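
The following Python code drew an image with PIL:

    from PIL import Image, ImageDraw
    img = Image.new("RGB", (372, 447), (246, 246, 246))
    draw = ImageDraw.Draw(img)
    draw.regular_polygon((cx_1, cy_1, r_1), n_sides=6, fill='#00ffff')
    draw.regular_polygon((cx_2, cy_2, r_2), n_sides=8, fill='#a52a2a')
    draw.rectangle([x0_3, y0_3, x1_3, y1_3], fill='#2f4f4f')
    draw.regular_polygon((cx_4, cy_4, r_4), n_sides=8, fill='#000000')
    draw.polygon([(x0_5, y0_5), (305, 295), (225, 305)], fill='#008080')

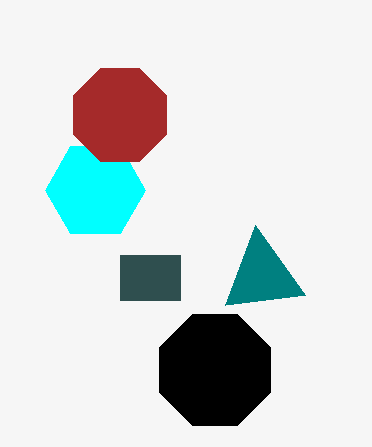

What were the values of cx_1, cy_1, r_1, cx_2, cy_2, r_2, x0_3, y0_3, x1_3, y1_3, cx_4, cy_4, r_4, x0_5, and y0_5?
cx_1 = 95
cy_1 = 190
r_1 = 50
cx_2 = 120
cy_2 = 115
r_2 = 50
x0_3 = 120
y0_3 = 255
x1_3 = 180
y1_3 = 300
cx_4 = 215
cy_4 = 370
r_4 = 60
x0_5 = 255
y0_5 = 225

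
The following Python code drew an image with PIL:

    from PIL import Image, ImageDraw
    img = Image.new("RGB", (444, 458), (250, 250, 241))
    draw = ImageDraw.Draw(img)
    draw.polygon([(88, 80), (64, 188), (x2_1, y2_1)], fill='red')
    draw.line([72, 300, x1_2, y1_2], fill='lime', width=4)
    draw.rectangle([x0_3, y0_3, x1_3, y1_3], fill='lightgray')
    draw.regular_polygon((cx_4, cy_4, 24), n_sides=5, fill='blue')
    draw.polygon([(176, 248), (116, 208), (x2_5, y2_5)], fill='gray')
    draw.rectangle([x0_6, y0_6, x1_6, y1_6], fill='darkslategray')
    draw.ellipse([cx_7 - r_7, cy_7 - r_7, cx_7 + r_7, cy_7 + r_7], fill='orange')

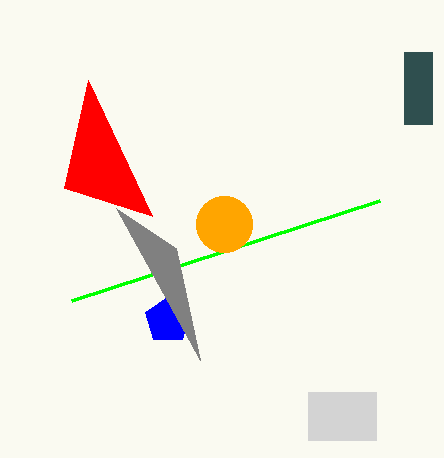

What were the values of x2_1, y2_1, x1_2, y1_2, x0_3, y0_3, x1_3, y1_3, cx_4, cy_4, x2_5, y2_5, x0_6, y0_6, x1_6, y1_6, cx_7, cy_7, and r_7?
x2_1 = 152; y2_1 = 216; x1_2 = 380; y1_2 = 200; x0_3 = 308; y0_3 = 392; x1_3 = 376; y1_3 = 440; cx_4 = 168; cy_4 = 320; x2_5 = 200; y2_5 = 360; x0_6 = 404; y0_6 = 52; x1_6 = 432; y1_6 = 124; cx_7 = 224; cy_7 = 224; r_7 = 28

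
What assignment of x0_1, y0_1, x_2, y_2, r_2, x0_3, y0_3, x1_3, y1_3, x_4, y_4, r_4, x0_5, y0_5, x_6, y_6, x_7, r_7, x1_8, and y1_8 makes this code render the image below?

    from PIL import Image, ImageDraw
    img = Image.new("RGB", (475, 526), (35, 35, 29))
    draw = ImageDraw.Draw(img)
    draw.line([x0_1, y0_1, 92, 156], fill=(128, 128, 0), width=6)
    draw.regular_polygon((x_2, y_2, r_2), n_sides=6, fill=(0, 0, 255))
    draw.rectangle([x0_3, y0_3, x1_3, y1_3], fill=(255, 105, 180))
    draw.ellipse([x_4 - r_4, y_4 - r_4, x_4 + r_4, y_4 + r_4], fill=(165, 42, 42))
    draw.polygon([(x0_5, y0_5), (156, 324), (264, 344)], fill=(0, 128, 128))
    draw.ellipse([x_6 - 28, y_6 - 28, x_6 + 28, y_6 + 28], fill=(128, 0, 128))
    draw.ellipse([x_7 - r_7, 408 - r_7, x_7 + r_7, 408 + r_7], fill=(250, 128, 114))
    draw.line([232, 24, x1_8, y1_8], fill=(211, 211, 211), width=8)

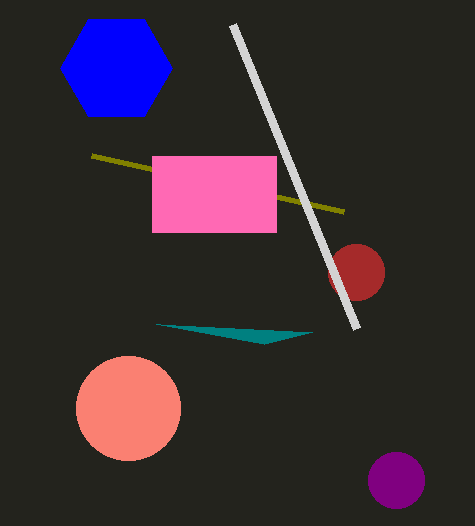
x0_1 = 344; y0_1 = 212; x_2 = 116; y_2 = 68; r_2 = 56; x0_3 = 152; y0_3 = 156; x1_3 = 276; y1_3 = 232; x_4 = 356; y_4 = 272; r_4 = 28; x0_5 = 312; y0_5 = 332; x_6 = 396; y_6 = 480; x_7 = 128; r_7 = 52; x1_8 = 356; y1_8 = 328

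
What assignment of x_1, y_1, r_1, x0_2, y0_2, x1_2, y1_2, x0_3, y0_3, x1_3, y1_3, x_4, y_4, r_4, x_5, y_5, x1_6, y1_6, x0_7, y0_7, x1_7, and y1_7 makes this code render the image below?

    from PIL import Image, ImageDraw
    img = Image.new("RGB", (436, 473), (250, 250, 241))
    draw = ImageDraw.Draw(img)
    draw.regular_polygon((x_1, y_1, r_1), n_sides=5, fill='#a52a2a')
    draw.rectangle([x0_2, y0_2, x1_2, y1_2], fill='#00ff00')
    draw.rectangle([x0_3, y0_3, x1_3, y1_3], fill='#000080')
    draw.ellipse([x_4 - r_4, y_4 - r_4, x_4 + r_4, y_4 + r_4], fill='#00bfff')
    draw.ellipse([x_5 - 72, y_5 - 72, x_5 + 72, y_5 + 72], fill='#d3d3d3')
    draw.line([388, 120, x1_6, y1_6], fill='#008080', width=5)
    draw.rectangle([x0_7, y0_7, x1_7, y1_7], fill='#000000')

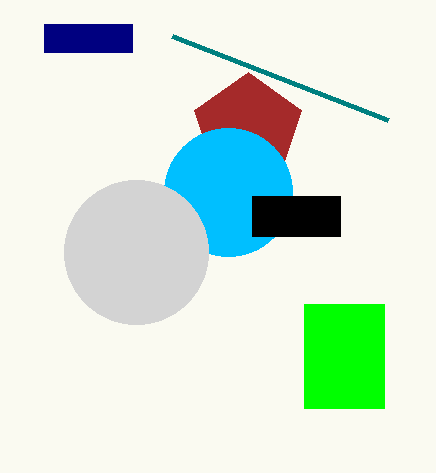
x_1 = 248
y_1 = 128
r_1 = 56
x0_2 = 304
y0_2 = 304
x1_2 = 384
y1_2 = 408
x0_3 = 44
y0_3 = 24
x1_3 = 132
y1_3 = 52
x_4 = 228
y_4 = 192
r_4 = 64
x_5 = 136
y_5 = 252
x1_6 = 172
y1_6 = 36
x0_7 = 252
y0_7 = 196
x1_7 = 340
y1_7 = 236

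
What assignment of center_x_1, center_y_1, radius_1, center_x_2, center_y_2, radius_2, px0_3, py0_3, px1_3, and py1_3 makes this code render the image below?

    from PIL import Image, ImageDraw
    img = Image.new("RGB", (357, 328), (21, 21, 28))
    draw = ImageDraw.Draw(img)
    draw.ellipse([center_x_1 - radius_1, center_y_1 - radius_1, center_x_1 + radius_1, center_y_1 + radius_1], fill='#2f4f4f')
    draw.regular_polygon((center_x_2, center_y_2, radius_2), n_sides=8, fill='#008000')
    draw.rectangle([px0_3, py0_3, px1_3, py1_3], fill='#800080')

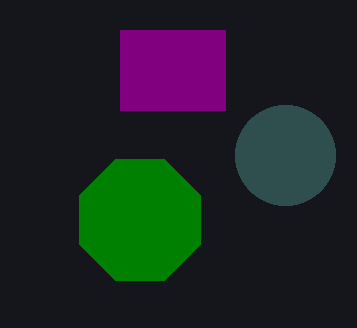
center_x_1 = 285
center_y_1 = 155
radius_1 = 50
center_x_2 = 140
center_y_2 = 220
radius_2 = 65
px0_3 = 120
py0_3 = 30
px1_3 = 225
py1_3 = 110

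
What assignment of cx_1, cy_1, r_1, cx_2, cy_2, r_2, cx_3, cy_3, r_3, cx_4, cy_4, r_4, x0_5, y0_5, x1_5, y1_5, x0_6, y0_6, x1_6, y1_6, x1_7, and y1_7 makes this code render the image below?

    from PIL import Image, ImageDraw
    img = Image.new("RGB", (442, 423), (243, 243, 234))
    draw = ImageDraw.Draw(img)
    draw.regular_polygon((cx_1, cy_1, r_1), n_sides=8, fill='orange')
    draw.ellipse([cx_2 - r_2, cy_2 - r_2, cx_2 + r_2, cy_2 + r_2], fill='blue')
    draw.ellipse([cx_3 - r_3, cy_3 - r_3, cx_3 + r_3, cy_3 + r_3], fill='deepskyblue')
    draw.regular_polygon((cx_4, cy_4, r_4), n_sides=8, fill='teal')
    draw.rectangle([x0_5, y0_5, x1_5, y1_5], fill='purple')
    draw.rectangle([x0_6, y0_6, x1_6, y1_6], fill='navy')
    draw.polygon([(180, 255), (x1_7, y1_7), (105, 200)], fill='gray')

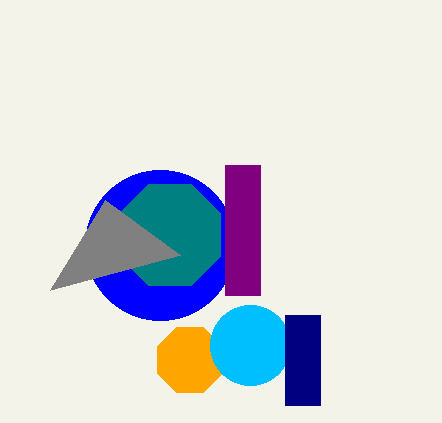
cx_1 = 190
cy_1 = 360
r_1 = 35
cx_2 = 160
cy_2 = 245
r_2 = 75
cx_3 = 250
cy_3 = 345
r_3 = 40
cx_4 = 170
cy_4 = 235
r_4 = 55
x0_5 = 225
y0_5 = 165
x1_5 = 260
y1_5 = 295
x0_6 = 285
y0_6 = 315
x1_6 = 320
y1_6 = 405
x1_7 = 50
y1_7 = 290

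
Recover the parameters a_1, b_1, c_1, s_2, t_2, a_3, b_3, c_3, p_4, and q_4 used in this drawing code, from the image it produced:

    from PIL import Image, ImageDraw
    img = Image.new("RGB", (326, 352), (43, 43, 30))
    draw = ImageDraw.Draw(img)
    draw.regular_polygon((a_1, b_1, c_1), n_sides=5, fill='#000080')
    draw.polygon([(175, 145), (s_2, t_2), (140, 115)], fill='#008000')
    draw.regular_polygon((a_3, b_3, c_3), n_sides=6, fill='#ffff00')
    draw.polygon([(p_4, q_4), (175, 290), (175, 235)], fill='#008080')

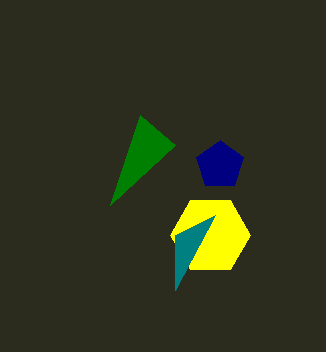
a_1 = 220; b_1 = 165; c_1 = 25; s_2 = 110; t_2 = 205; a_3 = 210; b_3 = 235; c_3 = 40; p_4 = 215; q_4 = 215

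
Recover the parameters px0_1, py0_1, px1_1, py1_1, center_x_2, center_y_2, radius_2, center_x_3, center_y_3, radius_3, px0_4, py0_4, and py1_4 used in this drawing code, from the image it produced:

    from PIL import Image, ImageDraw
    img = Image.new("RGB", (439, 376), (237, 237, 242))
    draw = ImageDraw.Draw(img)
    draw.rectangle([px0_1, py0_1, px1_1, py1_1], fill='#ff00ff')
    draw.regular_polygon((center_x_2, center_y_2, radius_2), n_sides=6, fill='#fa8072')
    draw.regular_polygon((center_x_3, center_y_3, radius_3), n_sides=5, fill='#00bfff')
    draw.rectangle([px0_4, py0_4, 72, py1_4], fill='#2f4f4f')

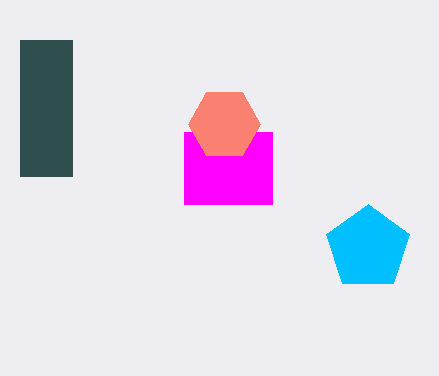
px0_1 = 184, py0_1 = 132, px1_1 = 272, py1_1 = 204, center_x_2 = 224, center_y_2 = 124, radius_2 = 36, center_x_3 = 368, center_y_3 = 248, radius_3 = 44, px0_4 = 20, py0_4 = 40, py1_4 = 176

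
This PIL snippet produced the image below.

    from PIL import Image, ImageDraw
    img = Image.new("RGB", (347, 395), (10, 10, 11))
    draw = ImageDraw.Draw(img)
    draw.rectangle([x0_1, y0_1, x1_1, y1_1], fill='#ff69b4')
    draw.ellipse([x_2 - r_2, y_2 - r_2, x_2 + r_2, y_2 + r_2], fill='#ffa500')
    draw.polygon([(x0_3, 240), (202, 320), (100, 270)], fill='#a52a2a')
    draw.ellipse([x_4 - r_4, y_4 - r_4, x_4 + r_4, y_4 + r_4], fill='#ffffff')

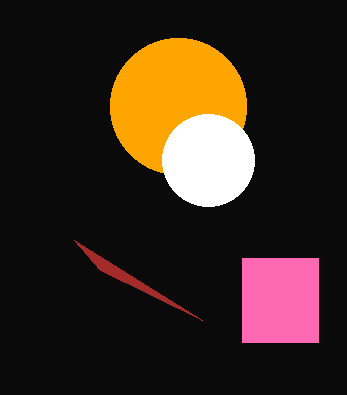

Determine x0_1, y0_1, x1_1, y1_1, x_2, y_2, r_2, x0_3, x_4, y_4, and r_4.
x0_1 = 242; y0_1 = 258; x1_1 = 318; y1_1 = 342; x_2 = 178; y_2 = 106; r_2 = 68; x0_3 = 74; x_4 = 208; y_4 = 160; r_4 = 46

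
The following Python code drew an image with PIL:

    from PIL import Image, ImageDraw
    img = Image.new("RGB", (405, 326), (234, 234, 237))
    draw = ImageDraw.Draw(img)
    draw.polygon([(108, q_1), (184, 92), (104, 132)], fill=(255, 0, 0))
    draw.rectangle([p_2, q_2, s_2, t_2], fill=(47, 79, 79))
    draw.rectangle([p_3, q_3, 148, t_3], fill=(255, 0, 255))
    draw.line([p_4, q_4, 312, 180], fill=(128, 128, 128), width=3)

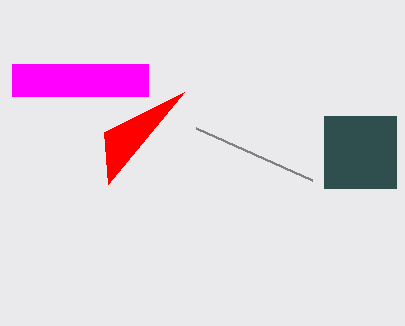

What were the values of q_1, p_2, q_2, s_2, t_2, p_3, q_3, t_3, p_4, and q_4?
q_1 = 184, p_2 = 324, q_2 = 116, s_2 = 396, t_2 = 188, p_3 = 12, q_3 = 64, t_3 = 96, p_4 = 196, q_4 = 128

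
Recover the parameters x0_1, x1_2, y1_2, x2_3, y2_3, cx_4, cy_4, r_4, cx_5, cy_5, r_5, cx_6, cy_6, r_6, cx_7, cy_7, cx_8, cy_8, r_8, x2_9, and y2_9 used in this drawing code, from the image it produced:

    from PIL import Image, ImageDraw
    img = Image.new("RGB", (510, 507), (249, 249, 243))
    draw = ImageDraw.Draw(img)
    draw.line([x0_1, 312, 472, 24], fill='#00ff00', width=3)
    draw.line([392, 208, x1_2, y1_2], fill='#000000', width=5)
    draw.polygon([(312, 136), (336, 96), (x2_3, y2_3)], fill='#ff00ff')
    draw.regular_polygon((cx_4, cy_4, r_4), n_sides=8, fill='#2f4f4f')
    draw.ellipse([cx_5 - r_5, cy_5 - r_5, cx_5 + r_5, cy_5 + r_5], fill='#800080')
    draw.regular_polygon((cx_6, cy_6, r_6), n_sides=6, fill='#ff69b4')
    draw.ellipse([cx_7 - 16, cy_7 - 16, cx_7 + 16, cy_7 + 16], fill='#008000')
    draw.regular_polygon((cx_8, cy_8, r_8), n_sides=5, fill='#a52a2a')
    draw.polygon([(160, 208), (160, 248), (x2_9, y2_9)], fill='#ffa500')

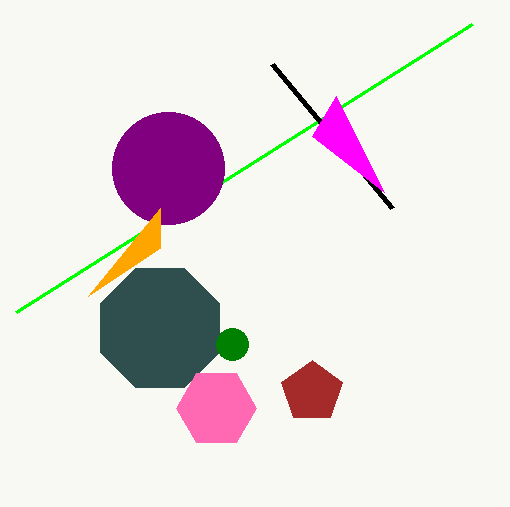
x0_1 = 16; x1_2 = 272; y1_2 = 64; x2_3 = 384; y2_3 = 192; cx_4 = 160; cy_4 = 328; r_4 = 64; cx_5 = 168; cy_5 = 168; r_5 = 56; cx_6 = 216; cy_6 = 408; r_6 = 40; cx_7 = 232; cy_7 = 344; cx_8 = 312; cy_8 = 392; r_8 = 32; x2_9 = 88; y2_9 = 296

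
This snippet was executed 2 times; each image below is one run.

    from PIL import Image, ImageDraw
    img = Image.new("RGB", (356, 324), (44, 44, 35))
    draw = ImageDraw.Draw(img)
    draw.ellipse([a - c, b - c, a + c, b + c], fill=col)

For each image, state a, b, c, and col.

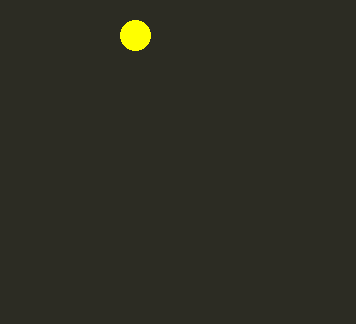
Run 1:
a = 135, b = 35, c = 15, col = 'yellow'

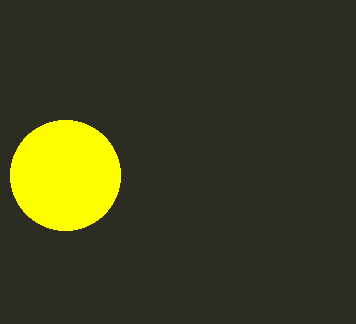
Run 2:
a = 65, b = 175, c = 55, col = 'yellow'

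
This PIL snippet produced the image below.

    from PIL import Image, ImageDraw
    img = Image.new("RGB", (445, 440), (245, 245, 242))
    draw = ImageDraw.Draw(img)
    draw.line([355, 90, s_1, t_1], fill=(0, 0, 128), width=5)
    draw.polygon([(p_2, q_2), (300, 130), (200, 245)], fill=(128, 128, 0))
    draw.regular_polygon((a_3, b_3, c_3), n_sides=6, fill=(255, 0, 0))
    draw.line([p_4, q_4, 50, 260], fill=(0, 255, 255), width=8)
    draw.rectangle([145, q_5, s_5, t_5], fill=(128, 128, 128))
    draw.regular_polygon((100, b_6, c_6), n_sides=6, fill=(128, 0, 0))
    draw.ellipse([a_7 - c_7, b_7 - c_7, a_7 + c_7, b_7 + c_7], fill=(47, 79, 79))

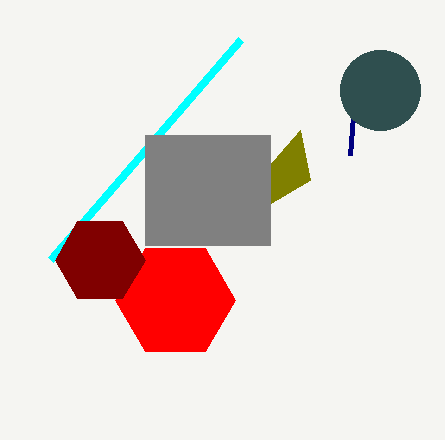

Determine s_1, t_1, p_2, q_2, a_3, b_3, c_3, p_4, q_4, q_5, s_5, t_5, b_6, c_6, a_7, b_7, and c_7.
s_1 = 350
t_1 = 155
p_2 = 310
q_2 = 180
a_3 = 175
b_3 = 300
c_3 = 60
p_4 = 240
q_4 = 40
q_5 = 135
s_5 = 270
t_5 = 245
b_6 = 260
c_6 = 45
a_7 = 380
b_7 = 90
c_7 = 40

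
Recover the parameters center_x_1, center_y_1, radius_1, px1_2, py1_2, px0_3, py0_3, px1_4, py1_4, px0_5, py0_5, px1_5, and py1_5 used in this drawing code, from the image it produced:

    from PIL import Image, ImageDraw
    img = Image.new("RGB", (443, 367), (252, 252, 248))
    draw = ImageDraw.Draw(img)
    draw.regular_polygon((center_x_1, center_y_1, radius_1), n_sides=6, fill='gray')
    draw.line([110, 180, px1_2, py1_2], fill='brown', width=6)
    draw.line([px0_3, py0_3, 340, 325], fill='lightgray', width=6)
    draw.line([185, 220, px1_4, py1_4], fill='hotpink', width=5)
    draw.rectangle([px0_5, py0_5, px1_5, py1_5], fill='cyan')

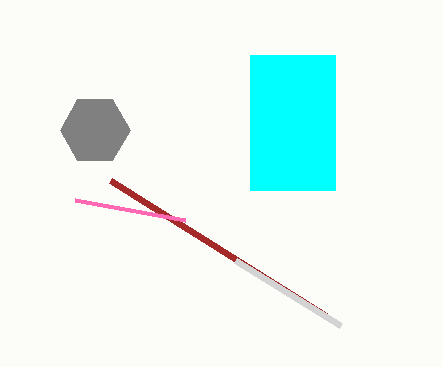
center_x_1 = 95, center_y_1 = 130, radius_1 = 35, px1_2 = 325, py1_2 = 315, px0_3 = 235, py0_3 = 260, px1_4 = 75, py1_4 = 200, px0_5 = 250, py0_5 = 55, px1_5 = 335, py1_5 = 190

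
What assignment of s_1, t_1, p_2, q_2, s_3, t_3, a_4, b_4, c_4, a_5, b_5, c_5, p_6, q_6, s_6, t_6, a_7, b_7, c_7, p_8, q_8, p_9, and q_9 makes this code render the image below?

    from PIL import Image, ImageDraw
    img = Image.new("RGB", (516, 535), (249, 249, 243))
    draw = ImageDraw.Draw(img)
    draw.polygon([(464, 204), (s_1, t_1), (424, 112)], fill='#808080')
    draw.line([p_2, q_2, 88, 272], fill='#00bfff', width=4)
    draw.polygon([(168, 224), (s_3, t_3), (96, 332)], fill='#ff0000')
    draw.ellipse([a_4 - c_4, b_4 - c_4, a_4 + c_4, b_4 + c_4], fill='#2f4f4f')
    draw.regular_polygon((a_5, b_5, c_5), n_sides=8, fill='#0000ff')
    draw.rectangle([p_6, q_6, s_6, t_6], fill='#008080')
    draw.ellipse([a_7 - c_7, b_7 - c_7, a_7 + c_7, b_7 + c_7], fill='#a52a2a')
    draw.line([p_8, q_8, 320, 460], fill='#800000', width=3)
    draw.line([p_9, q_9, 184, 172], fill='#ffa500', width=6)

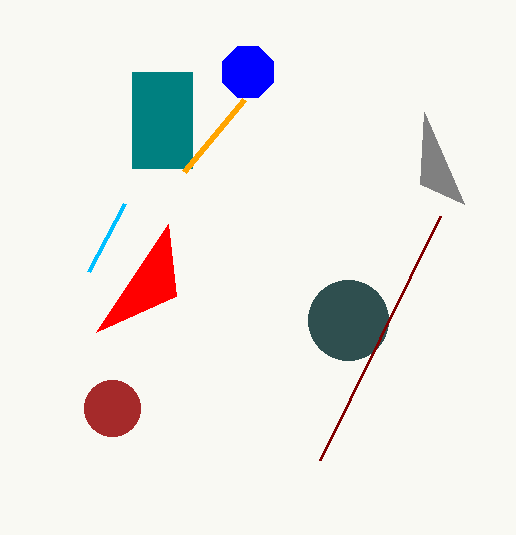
s_1 = 420
t_1 = 184
p_2 = 124
q_2 = 204
s_3 = 176
t_3 = 296
a_4 = 348
b_4 = 320
c_4 = 40
a_5 = 248
b_5 = 72
c_5 = 28
p_6 = 132
q_6 = 72
s_6 = 192
t_6 = 168
a_7 = 112
b_7 = 408
c_7 = 28
p_8 = 440
q_8 = 216
p_9 = 244
q_9 = 100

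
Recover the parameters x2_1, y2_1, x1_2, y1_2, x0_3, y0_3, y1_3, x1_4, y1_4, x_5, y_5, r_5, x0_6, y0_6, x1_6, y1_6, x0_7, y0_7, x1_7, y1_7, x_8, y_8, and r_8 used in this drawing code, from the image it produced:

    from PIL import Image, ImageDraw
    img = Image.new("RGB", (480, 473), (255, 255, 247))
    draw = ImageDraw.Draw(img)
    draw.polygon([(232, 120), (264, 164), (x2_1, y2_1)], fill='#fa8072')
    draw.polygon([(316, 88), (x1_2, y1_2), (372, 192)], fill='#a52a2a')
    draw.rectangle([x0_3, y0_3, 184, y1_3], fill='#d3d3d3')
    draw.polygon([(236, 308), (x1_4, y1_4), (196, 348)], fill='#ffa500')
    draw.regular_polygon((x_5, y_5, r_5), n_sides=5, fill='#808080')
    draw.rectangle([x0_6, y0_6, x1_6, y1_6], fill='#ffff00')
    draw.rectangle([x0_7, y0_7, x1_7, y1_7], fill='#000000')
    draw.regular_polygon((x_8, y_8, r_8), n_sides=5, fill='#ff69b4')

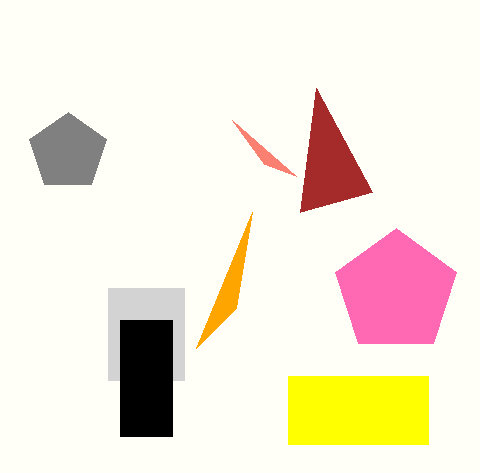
x2_1 = 296, y2_1 = 176, x1_2 = 300, y1_2 = 212, x0_3 = 108, y0_3 = 288, y1_3 = 380, x1_4 = 252, y1_4 = 212, x_5 = 68, y_5 = 152, r_5 = 40, x0_6 = 288, y0_6 = 376, x1_6 = 428, y1_6 = 444, x0_7 = 120, y0_7 = 320, x1_7 = 172, y1_7 = 436, x_8 = 396, y_8 = 292, r_8 = 64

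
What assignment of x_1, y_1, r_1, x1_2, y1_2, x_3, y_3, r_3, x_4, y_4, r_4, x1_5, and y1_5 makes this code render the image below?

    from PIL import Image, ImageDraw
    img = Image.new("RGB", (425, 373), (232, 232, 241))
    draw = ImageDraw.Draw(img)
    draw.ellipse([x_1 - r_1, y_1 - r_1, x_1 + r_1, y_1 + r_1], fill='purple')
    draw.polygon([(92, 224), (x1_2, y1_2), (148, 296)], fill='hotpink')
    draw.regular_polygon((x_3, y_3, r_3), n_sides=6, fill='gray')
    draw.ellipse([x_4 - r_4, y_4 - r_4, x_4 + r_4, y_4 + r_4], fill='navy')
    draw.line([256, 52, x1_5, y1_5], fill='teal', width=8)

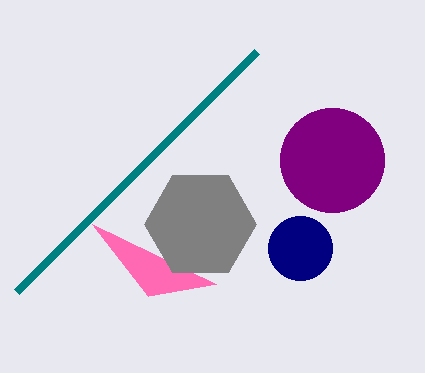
x_1 = 332; y_1 = 160; r_1 = 52; x1_2 = 216; y1_2 = 284; x_3 = 200; y_3 = 224; r_3 = 56; x_4 = 300; y_4 = 248; r_4 = 32; x1_5 = 16; y1_5 = 292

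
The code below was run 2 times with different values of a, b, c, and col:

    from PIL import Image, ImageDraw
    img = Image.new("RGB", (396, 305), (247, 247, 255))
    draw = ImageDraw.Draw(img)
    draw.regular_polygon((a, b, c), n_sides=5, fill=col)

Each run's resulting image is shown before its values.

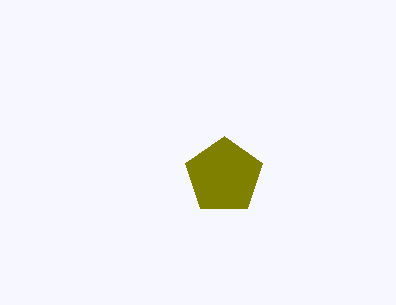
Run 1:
a = 224
b = 176
c = 40
col = 'olive'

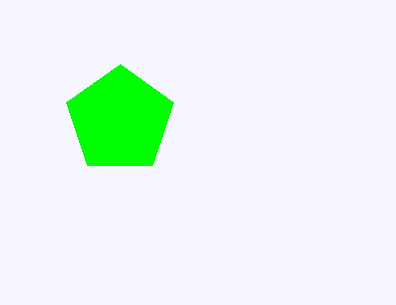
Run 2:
a = 120
b = 120
c = 56
col = 'lime'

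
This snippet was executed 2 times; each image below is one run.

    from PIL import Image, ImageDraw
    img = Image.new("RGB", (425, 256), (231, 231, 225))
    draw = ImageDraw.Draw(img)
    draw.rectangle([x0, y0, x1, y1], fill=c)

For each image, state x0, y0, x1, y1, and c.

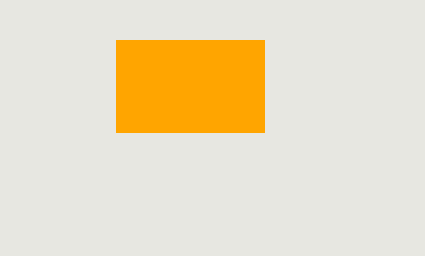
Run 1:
x0 = 116; y0 = 40; x1 = 264; y1 = 132; c = 'orange'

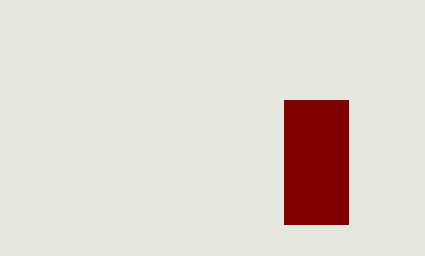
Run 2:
x0 = 284
y0 = 100
x1 = 348
y1 = 224
c = 'maroon'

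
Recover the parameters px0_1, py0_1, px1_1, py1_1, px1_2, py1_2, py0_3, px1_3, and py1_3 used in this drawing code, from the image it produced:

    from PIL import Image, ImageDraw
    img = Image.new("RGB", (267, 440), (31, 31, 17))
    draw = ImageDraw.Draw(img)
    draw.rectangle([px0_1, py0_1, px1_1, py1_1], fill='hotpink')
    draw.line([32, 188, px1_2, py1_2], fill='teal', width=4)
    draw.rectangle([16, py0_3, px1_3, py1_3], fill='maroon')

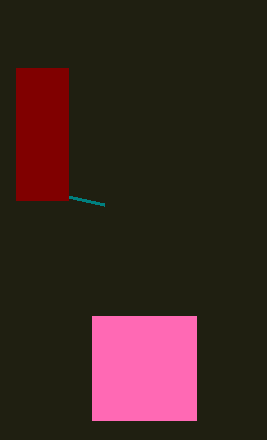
px0_1 = 92, py0_1 = 316, px1_1 = 196, py1_1 = 420, px1_2 = 104, py1_2 = 204, py0_3 = 68, px1_3 = 68, py1_3 = 200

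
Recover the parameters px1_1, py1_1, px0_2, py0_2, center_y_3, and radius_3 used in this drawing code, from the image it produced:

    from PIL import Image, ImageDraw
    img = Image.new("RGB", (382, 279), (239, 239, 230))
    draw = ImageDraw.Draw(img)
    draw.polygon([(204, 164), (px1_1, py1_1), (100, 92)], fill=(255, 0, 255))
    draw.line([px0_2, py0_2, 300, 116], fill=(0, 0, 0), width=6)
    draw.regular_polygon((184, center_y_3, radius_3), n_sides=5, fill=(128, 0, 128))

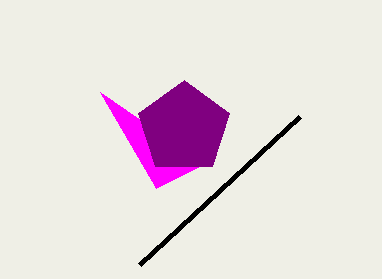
px1_1 = 156
py1_1 = 188
px0_2 = 140
py0_2 = 264
center_y_3 = 128
radius_3 = 48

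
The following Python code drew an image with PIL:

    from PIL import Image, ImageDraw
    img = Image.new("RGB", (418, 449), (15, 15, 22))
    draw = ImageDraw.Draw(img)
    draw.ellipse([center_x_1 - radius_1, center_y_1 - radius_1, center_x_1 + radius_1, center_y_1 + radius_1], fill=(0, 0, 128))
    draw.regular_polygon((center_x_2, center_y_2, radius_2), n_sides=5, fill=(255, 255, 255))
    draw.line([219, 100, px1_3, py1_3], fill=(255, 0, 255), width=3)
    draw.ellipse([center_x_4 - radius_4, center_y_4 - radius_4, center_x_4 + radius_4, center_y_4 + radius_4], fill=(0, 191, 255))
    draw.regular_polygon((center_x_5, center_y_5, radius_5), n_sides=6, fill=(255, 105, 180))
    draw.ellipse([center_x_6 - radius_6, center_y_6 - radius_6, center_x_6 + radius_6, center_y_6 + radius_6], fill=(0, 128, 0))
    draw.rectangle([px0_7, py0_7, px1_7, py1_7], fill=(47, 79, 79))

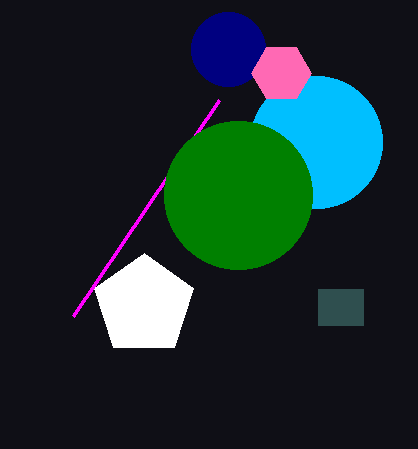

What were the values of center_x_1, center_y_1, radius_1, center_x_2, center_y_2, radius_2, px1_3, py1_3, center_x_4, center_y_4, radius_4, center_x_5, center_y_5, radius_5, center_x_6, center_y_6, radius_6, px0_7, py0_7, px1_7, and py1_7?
center_x_1 = 228; center_y_1 = 49; radius_1 = 37; center_x_2 = 144; center_y_2 = 305; radius_2 = 52; px1_3 = 73; py1_3 = 316; center_x_4 = 316; center_y_4 = 142; radius_4 = 66; center_x_5 = 281; center_y_5 = 73; radius_5 = 30; center_x_6 = 238; center_y_6 = 195; radius_6 = 74; px0_7 = 318; py0_7 = 289; px1_7 = 363; py1_7 = 325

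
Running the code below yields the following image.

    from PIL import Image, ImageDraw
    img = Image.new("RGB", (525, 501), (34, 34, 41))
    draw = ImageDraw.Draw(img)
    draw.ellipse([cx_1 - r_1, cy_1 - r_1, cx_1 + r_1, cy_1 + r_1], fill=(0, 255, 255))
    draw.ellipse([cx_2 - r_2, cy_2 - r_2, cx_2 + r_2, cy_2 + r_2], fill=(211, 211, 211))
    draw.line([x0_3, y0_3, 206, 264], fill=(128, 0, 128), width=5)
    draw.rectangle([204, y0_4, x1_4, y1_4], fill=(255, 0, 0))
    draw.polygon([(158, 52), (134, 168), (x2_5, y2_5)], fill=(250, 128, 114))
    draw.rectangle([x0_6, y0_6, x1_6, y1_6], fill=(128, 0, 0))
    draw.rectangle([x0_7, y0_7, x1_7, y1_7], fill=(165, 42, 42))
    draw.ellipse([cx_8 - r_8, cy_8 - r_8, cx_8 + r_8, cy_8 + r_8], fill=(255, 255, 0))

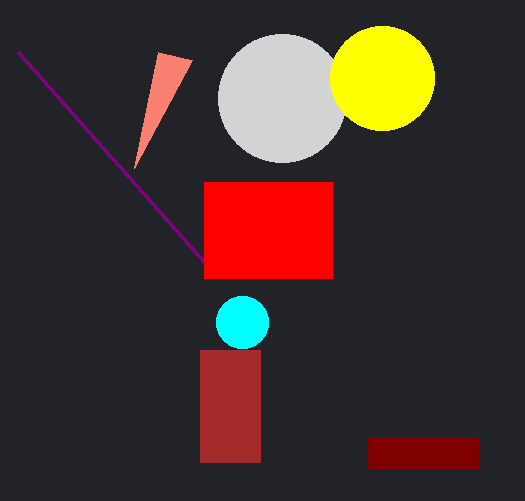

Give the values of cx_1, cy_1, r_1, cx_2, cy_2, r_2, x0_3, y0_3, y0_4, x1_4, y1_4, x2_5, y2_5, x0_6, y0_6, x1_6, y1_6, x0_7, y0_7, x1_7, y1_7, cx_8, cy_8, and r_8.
cx_1 = 242
cy_1 = 322
r_1 = 26
cx_2 = 282
cy_2 = 98
r_2 = 64
x0_3 = 18
y0_3 = 52
y0_4 = 182
x1_4 = 332
y1_4 = 278
x2_5 = 192
y2_5 = 60
x0_6 = 368
y0_6 = 438
x1_6 = 478
y1_6 = 468
x0_7 = 200
y0_7 = 350
x1_7 = 260
y1_7 = 462
cx_8 = 382
cy_8 = 78
r_8 = 52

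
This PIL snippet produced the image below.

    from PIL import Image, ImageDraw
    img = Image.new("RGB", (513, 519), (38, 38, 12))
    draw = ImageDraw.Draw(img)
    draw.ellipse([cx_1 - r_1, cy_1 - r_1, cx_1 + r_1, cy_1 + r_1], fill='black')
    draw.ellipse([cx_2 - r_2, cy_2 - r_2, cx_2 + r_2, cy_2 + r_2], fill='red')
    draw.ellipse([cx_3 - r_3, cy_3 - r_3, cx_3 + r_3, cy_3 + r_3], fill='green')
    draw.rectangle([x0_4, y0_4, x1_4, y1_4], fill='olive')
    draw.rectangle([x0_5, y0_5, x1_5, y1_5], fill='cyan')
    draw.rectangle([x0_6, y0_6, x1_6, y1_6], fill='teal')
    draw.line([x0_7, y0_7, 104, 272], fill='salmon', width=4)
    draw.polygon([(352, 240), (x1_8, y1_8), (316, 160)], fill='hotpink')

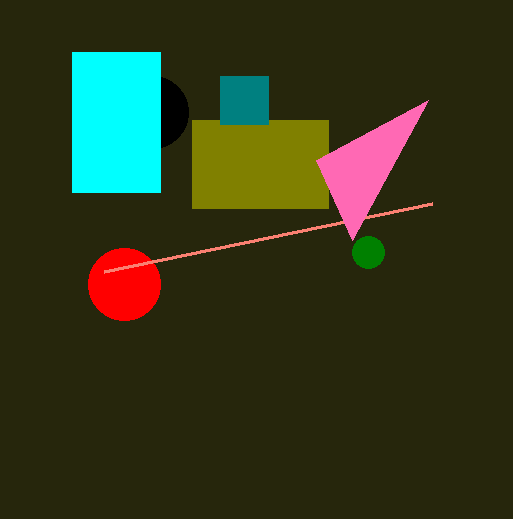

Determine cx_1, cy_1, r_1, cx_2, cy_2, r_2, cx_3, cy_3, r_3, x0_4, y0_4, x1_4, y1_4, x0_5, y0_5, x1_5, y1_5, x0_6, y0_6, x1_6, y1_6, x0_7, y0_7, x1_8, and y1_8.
cx_1 = 152
cy_1 = 112
r_1 = 36
cx_2 = 124
cy_2 = 284
r_2 = 36
cx_3 = 368
cy_3 = 252
r_3 = 16
x0_4 = 192
y0_4 = 120
x1_4 = 328
y1_4 = 208
x0_5 = 72
y0_5 = 52
x1_5 = 160
y1_5 = 192
x0_6 = 220
y0_6 = 76
x1_6 = 268
y1_6 = 124
x0_7 = 432
y0_7 = 204
x1_8 = 428
y1_8 = 100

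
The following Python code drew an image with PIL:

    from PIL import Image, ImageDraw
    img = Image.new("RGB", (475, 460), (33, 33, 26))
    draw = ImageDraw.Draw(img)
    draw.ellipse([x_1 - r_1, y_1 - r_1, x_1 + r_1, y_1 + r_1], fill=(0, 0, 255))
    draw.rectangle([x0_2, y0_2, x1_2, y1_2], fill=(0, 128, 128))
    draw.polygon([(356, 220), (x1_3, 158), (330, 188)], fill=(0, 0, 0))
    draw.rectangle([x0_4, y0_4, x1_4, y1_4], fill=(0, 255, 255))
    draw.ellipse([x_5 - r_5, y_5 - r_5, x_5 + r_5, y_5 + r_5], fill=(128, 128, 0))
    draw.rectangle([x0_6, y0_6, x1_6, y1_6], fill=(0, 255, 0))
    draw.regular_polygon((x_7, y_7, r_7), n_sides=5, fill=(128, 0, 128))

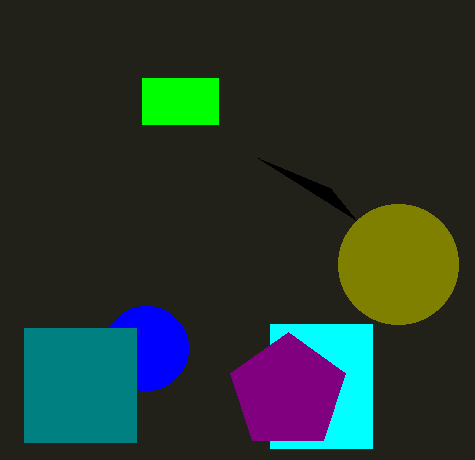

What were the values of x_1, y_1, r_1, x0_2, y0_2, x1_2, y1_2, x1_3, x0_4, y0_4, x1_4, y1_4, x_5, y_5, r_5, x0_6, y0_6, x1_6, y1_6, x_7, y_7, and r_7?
x_1 = 146
y_1 = 348
r_1 = 42
x0_2 = 24
y0_2 = 328
x1_2 = 136
y1_2 = 442
x1_3 = 258
x0_4 = 270
y0_4 = 324
x1_4 = 372
y1_4 = 448
x_5 = 398
y_5 = 264
r_5 = 60
x0_6 = 142
y0_6 = 78
x1_6 = 218
y1_6 = 124
x_7 = 288
y_7 = 392
r_7 = 60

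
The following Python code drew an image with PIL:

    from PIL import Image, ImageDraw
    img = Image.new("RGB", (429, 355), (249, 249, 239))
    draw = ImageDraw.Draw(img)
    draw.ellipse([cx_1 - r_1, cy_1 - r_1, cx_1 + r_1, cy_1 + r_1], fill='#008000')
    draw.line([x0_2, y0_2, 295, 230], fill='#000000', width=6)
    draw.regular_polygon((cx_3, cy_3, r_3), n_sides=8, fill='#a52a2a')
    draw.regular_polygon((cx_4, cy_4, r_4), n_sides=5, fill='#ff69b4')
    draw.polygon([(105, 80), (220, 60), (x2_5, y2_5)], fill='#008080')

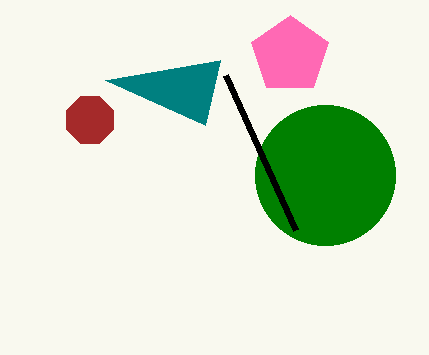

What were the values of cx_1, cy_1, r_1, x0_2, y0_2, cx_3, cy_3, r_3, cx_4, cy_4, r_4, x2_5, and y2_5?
cx_1 = 325
cy_1 = 175
r_1 = 70
x0_2 = 225
y0_2 = 75
cx_3 = 90
cy_3 = 120
r_3 = 25
cx_4 = 290
cy_4 = 55
r_4 = 40
x2_5 = 205
y2_5 = 125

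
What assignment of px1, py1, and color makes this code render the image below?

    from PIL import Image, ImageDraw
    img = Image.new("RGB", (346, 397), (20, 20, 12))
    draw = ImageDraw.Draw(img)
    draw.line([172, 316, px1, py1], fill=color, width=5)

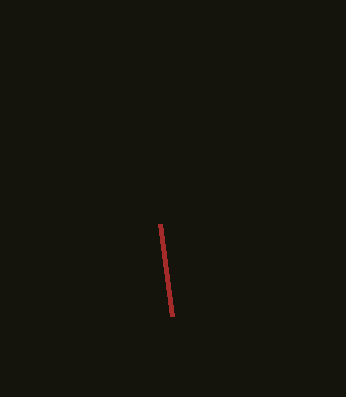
px1 = 160
py1 = 224
color = 'brown'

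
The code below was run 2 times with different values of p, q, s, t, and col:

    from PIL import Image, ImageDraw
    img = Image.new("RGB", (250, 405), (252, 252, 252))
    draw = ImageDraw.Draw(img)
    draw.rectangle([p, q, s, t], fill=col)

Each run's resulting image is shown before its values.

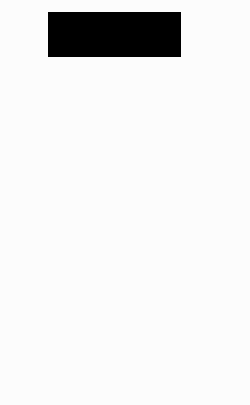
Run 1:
p = 48; q = 12; s = 180; t = 56; col = 'black'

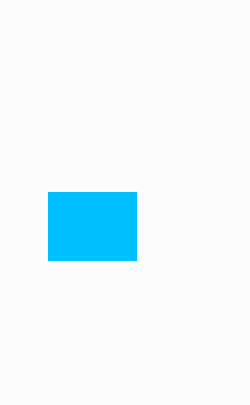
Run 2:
p = 48
q = 192
s = 136
t = 260
col = 'deepskyblue'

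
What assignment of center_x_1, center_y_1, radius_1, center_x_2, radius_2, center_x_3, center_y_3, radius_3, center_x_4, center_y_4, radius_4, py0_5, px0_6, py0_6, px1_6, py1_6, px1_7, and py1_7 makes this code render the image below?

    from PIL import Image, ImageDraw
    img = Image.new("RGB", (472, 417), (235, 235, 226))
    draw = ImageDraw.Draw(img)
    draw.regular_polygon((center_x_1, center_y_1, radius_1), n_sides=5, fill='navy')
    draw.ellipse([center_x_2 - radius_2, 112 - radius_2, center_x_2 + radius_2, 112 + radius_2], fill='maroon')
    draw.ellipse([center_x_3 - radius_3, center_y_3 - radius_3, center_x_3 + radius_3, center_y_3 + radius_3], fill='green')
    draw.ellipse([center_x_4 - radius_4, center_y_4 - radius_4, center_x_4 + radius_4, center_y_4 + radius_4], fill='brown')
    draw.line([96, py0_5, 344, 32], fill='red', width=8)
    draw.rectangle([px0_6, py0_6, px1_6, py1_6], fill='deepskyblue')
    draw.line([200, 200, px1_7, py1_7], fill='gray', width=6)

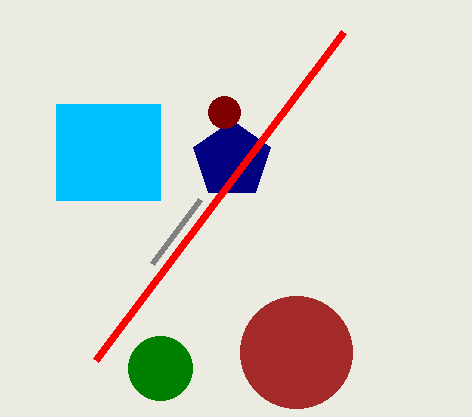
center_x_1 = 232, center_y_1 = 160, radius_1 = 40, center_x_2 = 224, radius_2 = 16, center_x_3 = 160, center_y_3 = 368, radius_3 = 32, center_x_4 = 296, center_y_4 = 352, radius_4 = 56, py0_5 = 360, px0_6 = 56, py0_6 = 104, px1_6 = 160, py1_6 = 200, px1_7 = 152, py1_7 = 264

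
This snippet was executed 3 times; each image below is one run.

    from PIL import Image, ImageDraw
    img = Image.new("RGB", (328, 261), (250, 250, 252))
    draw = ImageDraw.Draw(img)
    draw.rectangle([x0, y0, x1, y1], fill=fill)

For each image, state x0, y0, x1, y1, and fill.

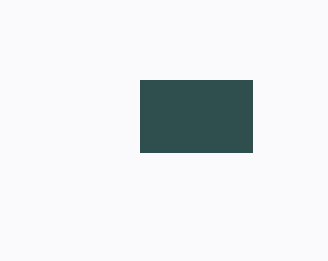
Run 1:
x0 = 140; y0 = 80; x1 = 252; y1 = 152; fill = 'darkslategray'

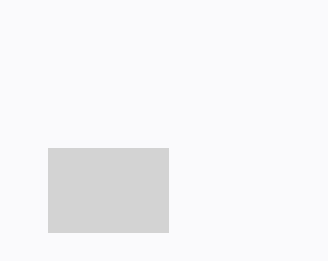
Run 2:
x0 = 48
y0 = 148
x1 = 168
y1 = 232
fill = 'lightgray'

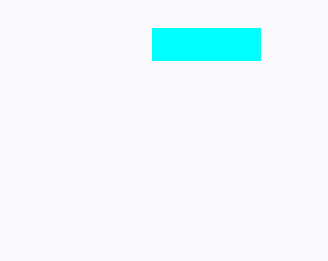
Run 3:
x0 = 152
y0 = 28
x1 = 260
y1 = 60
fill = 'cyan'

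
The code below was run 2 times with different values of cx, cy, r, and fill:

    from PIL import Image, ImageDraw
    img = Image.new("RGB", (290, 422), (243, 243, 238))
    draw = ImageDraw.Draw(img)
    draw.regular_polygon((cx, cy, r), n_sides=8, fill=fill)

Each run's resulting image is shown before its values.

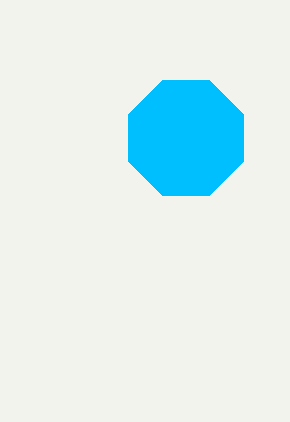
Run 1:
cx = 186; cy = 138; r = 62; fill = 'deepskyblue'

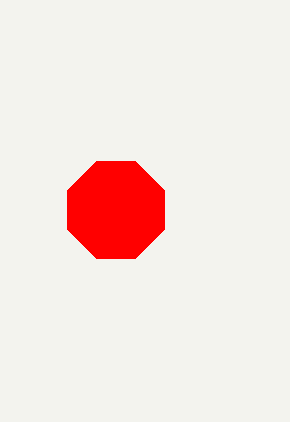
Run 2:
cx = 116; cy = 210; r = 52; fill = 'red'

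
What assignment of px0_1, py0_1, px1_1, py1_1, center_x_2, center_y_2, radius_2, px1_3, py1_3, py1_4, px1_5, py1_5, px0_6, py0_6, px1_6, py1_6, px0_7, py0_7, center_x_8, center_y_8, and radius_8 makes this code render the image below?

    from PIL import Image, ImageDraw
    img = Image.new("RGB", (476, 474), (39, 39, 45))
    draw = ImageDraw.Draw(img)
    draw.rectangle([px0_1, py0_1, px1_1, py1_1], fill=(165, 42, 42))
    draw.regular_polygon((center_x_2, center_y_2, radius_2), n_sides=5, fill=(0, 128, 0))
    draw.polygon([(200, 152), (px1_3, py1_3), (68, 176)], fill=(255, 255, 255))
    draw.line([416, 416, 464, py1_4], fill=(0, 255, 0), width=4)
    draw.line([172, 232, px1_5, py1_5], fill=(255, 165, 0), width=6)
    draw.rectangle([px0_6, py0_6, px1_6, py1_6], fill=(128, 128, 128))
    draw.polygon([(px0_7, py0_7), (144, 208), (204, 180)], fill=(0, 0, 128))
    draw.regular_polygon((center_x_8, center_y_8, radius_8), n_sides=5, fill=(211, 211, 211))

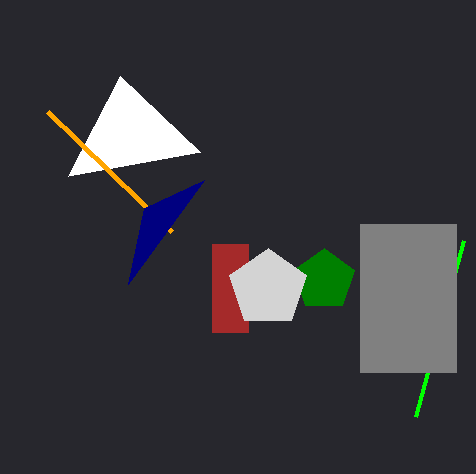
px0_1 = 212
py0_1 = 244
px1_1 = 248
py1_1 = 332
center_x_2 = 324
center_y_2 = 280
radius_2 = 32
px1_3 = 120
py1_3 = 76
py1_4 = 240
px1_5 = 48
py1_5 = 112
px0_6 = 360
py0_6 = 224
px1_6 = 456
py1_6 = 372
px0_7 = 128
py0_7 = 284
center_x_8 = 268
center_y_8 = 288
radius_8 = 40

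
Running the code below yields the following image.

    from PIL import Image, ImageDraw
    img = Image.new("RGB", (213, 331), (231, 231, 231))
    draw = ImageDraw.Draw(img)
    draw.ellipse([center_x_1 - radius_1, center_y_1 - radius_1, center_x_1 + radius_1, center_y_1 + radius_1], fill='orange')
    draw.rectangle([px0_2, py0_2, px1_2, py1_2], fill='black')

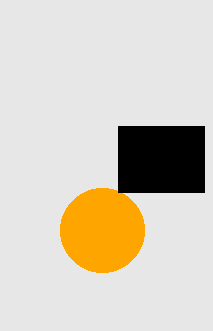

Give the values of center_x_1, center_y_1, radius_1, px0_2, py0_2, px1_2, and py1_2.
center_x_1 = 102; center_y_1 = 230; radius_1 = 42; px0_2 = 118; py0_2 = 126; px1_2 = 204; py1_2 = 192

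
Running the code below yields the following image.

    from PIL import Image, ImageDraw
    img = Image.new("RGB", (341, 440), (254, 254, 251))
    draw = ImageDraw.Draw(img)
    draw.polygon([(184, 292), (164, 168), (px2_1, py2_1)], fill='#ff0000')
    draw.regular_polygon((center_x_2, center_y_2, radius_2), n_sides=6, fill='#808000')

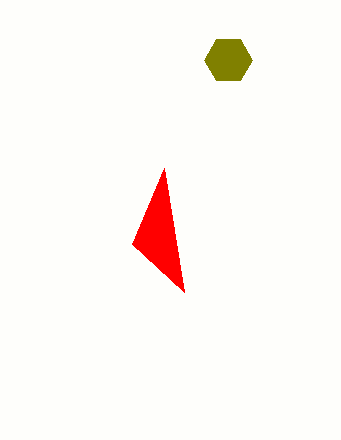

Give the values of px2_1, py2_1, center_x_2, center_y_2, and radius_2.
px2_1 = 132, py2_1 = 244, center_x_2 = 228, center_y_2 = 60, radius_2 = 24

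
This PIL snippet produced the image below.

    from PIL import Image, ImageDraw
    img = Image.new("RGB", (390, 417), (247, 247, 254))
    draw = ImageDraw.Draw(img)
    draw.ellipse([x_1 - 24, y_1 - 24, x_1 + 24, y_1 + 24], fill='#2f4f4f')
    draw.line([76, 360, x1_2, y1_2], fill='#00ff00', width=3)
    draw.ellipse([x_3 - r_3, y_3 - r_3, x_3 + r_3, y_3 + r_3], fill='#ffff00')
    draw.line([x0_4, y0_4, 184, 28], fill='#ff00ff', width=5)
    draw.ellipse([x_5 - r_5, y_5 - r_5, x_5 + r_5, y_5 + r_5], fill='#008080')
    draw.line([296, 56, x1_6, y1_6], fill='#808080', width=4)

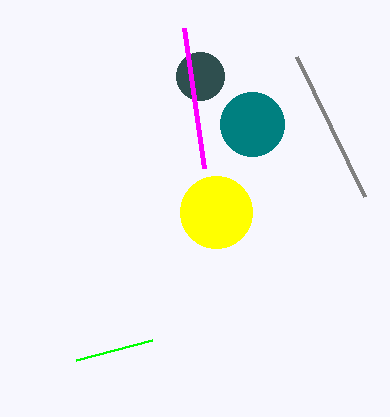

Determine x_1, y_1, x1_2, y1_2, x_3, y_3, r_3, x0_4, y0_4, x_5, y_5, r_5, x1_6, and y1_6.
x_1 = 200, y_1 = 76, x1_2 = 152, y1_2 = 340, x_3 = 216, y_3 = 212, r_3 = 36, x0_4 = 204, y0_4 = 168, x_5 = 252, y_5 = 124, r_5 = 32, x1_6 = 364, y1_6 = 196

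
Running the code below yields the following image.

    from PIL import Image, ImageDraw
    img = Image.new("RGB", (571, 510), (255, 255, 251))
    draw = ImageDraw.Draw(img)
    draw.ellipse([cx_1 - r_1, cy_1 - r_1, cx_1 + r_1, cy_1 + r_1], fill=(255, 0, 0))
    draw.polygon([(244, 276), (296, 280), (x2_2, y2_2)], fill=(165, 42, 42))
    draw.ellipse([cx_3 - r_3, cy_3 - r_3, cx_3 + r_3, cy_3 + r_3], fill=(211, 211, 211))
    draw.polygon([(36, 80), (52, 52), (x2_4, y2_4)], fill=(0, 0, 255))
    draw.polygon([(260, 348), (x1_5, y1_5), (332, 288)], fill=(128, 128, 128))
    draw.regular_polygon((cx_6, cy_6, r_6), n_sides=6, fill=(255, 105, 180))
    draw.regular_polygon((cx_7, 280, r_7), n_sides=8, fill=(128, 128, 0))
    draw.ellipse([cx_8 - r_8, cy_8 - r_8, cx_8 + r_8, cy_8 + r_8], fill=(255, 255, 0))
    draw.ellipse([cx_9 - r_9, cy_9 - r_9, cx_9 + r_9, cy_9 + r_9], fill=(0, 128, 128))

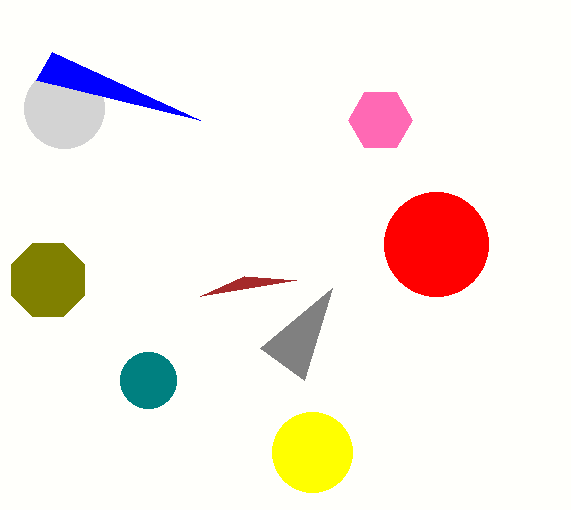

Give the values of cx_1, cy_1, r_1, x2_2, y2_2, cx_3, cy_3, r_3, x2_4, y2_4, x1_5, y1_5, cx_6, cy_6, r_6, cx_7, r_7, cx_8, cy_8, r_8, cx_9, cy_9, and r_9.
cx_1 = 436
cy_1 = 244
r_1 = 52
x2_2 = 200
y2_2 = 296
cx_3 = 64
cy_3 = 108
r_3 = 40
x2_4 = 200
y2_4 = 120
x1_5 = 304
y1_5 = 380
cx_6 = 380
cy_6 = 120
r_6 = 32
cx_7 = 48
r_7 = 40
cx_8 = 312
cy_8 = 452
r_8 = 40
cx_9 = 148
cy_9 = 380
r_9 = 28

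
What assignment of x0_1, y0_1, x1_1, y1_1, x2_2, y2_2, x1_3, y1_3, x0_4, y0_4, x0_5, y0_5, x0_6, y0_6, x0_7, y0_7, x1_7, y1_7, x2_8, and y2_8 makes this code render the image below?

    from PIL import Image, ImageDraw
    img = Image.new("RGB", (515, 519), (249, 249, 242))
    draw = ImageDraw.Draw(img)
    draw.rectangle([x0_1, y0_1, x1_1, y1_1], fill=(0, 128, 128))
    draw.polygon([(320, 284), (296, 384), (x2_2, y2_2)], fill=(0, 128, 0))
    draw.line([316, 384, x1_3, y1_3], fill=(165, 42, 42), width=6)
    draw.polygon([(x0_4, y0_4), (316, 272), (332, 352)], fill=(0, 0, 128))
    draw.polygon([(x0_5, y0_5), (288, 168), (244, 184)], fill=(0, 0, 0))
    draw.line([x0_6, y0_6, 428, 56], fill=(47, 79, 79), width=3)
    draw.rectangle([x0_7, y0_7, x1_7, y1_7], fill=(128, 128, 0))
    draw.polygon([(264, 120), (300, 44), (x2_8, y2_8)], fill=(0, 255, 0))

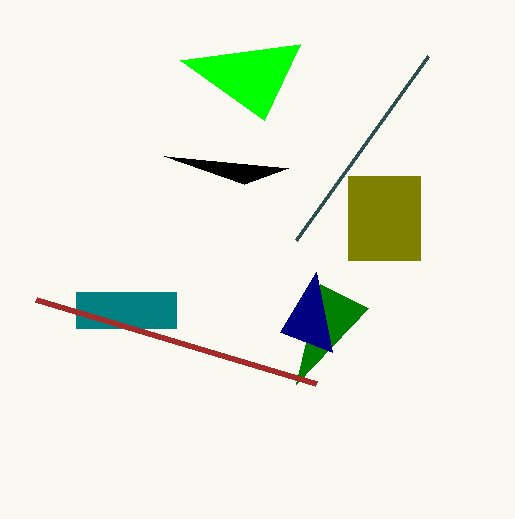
x0_1 = 76
y0_1 = 292
x1_1 = 176
y1_1 = 328
x2_2 = 368
y2_2 = 308
x1_3 = 36
y1_3 = 300
x0_4 = 280
y0_4 = 332
x0_5 = 164
y0_5 = 156
x0_6 = 296
y0_6 = 240
x0_7 = 348
y0_7 = 176
x1_7 = 420
y1_7 = 260
x2_8 = 180
y2_8 = 60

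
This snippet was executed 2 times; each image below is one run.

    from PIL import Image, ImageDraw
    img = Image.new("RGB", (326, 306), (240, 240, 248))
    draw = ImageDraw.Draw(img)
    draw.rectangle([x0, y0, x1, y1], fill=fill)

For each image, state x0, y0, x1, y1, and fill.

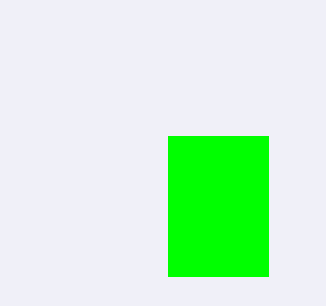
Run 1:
x0 = 168
y0 = 136
x1 = 268
y1 = 276
fill = 'lime'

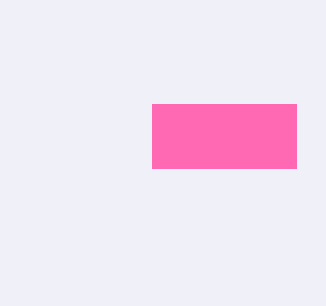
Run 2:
x0 = 152
y0 = 104
x1 = 296
y1 = 168
fill = 'hotpink'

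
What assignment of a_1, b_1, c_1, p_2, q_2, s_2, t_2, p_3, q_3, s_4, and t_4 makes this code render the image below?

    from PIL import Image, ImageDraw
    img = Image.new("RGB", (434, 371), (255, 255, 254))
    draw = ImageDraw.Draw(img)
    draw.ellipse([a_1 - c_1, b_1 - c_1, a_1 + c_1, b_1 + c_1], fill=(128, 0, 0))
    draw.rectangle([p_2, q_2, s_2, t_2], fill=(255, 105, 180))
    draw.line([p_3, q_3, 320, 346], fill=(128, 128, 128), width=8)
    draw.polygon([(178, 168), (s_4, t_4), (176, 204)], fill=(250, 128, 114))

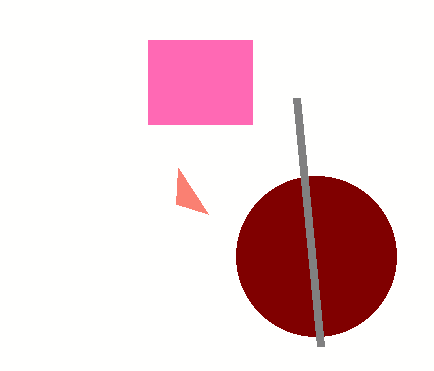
a_1 = 316, b_1 = 256, c_1 = 80, p_2 = 148, q_2 = 40, s_2 = 252, t_2 = 124, p_3 = 296, q_3 = 98, s_4 = 208, t_4 = 214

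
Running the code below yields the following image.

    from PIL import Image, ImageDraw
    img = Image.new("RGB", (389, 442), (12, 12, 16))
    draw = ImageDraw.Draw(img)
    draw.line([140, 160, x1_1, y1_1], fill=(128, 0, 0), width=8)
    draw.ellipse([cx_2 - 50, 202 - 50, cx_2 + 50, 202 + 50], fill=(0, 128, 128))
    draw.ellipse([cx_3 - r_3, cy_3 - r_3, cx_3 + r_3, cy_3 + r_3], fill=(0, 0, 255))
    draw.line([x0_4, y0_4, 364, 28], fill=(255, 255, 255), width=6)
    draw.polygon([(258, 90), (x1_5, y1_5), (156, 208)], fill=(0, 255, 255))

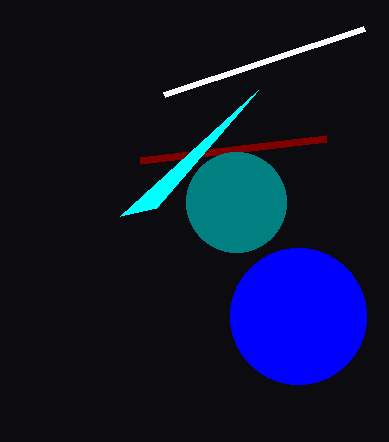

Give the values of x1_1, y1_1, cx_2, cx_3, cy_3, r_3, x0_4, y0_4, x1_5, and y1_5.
x1_1 = 326; y1_1 = 138; cx_2 = 236; cx_3 = 298; cy_3 = 316; r_3 = 68; x0_4 = 164; y0_4 = 94; x1_5 = 120; y1_5 = 216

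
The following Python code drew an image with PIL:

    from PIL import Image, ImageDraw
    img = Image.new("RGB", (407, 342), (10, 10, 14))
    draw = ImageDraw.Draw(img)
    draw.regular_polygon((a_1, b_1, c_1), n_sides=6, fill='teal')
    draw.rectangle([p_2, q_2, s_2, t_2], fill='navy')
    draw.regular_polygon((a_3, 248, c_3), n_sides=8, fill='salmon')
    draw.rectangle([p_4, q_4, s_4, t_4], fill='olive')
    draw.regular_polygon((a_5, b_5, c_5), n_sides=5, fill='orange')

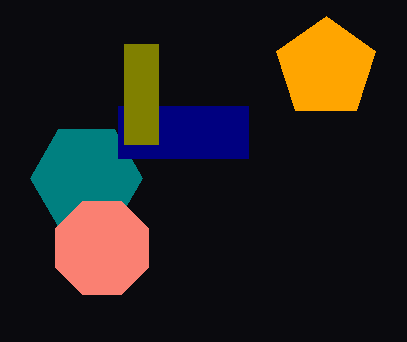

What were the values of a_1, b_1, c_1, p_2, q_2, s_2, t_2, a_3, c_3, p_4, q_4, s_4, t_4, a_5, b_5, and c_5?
a_1 = 86
b_1 = 178
c_1 = 56
p_2 = 118
q_2 = 106
s_2 = 248
t_2 = 158
a_3 = 102
c_3 = 50
p_4 = 124
q_4 = 44
s_4 = 158
t_4 = 144
a_5 = 326
b_5 = 68
c_5 = 52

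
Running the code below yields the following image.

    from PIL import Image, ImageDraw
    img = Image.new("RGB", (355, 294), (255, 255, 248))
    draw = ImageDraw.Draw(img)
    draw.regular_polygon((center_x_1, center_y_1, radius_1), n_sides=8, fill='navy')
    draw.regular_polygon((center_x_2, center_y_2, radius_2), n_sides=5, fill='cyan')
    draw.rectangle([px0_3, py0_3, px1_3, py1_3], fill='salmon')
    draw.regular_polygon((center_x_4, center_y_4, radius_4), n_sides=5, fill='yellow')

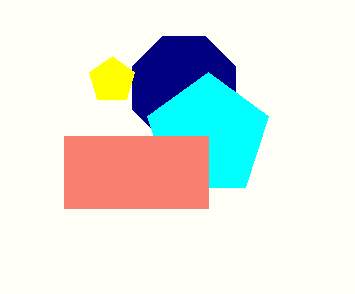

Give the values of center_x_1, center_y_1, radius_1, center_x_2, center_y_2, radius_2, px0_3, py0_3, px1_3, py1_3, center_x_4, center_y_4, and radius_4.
center_x_1 = 184, center_y_1 = 88, radius_1 = 56, center_x_2 = 208, center_y_2 = 136, radius_2 = 64, px0_3 = 64, py0_3 = 136, px1_3 = 208, py1_3 = 208, center_x_4 = 112, center_y_4 = 80, radius_4 = 24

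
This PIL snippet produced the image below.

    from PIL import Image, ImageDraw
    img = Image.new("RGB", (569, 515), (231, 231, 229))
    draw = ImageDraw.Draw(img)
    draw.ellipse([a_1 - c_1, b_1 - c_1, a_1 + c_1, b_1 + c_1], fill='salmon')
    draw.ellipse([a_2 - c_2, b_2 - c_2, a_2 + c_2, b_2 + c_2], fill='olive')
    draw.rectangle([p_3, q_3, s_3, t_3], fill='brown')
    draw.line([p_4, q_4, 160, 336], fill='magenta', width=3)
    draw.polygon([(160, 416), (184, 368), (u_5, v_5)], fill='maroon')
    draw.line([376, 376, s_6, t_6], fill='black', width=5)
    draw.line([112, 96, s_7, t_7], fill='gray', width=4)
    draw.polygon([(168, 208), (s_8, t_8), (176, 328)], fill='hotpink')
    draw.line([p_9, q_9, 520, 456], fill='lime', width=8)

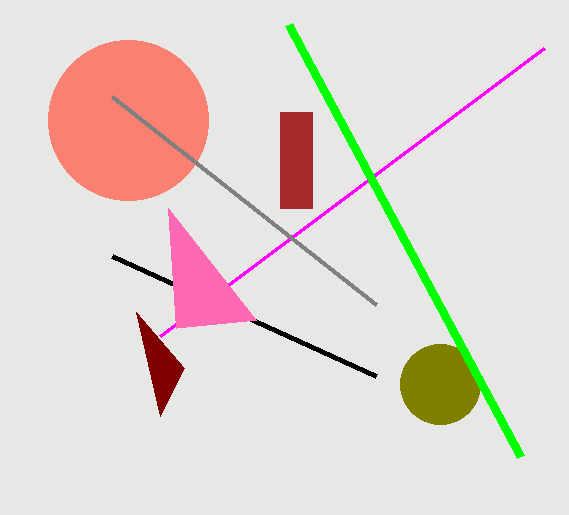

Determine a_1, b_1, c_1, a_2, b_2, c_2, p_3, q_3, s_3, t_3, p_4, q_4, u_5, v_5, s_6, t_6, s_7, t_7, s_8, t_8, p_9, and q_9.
a_1 = 128
b_1 = 120
c_1 = 80
a_2 = 440
b_2 = 384
c_2 = 40
p_3 = 280
q_3 = 112
s_3 = 312
t_3 = 208
p_4 = 544
q_4 = 48
u_5 = 136
v_5 = 312
s_6 = 112
t_6 = 256
s_7 = 376
t_7 = 304
s_8 = 256
t_8 = 320
p_9 = 288
q_9 = 24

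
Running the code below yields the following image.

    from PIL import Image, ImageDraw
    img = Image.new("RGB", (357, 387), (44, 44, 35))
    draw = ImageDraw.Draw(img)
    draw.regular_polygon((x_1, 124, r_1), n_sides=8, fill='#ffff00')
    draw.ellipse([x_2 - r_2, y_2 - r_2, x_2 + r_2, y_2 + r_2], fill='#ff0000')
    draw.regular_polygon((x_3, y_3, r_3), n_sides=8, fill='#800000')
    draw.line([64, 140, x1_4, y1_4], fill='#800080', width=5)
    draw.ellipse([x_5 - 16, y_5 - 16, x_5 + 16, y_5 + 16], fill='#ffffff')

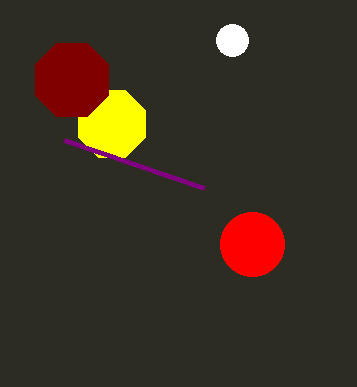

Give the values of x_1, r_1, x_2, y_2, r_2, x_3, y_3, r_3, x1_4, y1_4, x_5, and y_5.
x_1 = 112
r_1 = 36
x_2 = 252
y_2 = 244
r_2 = 32
x_3 = 72
y_3 = 80
r_3 = 40
x1_4 = 204
y1_4 = 188
x_5 = 232
y_5 = 40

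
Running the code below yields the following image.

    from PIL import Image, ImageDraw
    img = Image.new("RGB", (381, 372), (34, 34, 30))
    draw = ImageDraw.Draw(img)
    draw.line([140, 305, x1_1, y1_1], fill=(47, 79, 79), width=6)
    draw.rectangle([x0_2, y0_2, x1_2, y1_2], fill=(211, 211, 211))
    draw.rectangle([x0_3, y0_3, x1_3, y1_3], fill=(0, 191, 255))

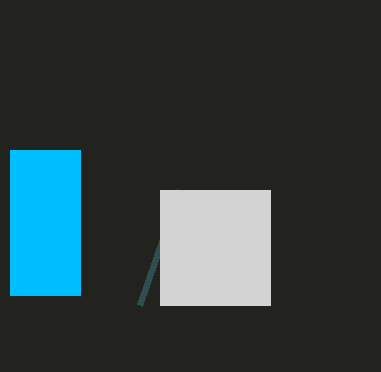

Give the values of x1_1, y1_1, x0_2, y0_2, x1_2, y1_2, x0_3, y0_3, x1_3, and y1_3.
x1_1 = 180, y1_1 = 190, x0_2 = 160, y0_2 = 190, x1_2 = 270, y1_2 = 305, x0_3 = 10, y0_3 = 150, x1_3 = 80, y1_3 = 295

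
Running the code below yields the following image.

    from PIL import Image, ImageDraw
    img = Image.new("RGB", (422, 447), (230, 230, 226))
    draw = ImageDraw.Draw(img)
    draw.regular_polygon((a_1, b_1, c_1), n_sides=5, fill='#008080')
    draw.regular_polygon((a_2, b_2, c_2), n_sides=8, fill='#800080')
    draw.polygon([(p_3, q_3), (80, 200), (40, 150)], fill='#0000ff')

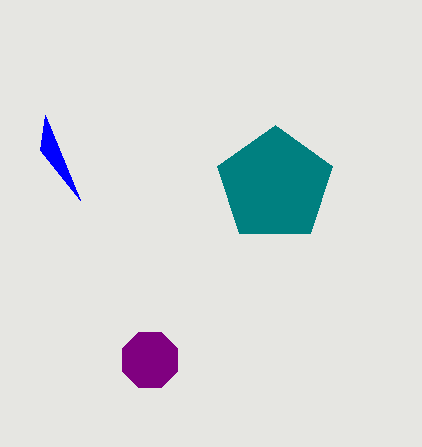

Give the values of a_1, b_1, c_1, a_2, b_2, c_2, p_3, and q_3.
a_1 = 275
b_1 = 185
c_1 = 60
a_2 = 150
b_2 = 360
c_2 = 30
p_3 = 45
q_3 = 115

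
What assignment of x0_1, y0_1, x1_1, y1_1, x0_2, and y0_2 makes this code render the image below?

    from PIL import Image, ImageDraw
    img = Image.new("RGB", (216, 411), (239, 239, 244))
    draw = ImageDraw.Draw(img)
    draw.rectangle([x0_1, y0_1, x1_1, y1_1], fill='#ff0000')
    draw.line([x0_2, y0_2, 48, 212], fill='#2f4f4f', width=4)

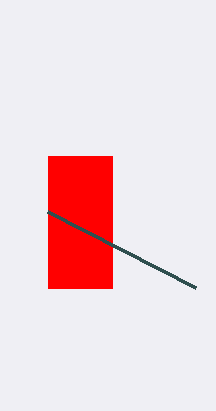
x0_1 = 48
y0_1 = 156
x1_1 = 112
y1_1 = 288
x0_2 = 196
y0_2 = 288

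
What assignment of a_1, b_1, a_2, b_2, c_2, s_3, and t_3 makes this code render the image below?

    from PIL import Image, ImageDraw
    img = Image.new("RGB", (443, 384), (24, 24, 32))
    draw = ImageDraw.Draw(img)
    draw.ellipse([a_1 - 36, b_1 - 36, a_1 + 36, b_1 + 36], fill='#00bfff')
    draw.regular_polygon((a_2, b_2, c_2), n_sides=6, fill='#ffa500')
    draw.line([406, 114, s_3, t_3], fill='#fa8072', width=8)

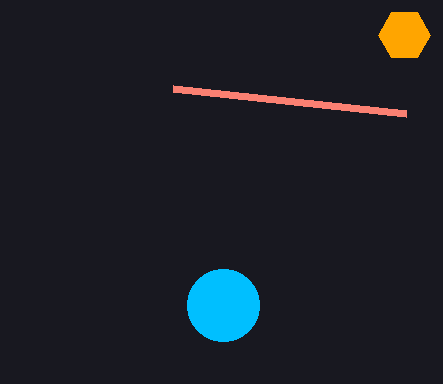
a_1 = 223
b_1 = 305
a_2 = 404
b_2 = 35
c_2 = 26
s_3 = 173
t_3 = 89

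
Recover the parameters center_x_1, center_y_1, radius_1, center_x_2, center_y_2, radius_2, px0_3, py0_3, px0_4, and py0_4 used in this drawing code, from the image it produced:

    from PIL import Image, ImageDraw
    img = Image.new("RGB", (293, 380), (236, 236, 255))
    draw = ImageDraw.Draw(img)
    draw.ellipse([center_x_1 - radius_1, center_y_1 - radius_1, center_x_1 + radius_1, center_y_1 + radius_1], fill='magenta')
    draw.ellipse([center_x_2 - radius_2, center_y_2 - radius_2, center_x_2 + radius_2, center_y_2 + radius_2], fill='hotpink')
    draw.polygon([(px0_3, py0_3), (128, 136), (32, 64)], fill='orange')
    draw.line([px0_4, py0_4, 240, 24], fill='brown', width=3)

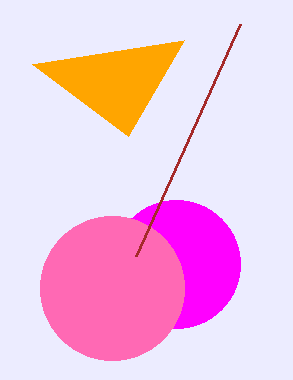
center_x_1 = 176, center_y_1 = 264, radius_1 = 64, center_x_2 = 112, center_y_2 = 288, radius_2 = 72, px0_3 = 184, py0_3 = 40, px0_4 = 136, py0_4 = 256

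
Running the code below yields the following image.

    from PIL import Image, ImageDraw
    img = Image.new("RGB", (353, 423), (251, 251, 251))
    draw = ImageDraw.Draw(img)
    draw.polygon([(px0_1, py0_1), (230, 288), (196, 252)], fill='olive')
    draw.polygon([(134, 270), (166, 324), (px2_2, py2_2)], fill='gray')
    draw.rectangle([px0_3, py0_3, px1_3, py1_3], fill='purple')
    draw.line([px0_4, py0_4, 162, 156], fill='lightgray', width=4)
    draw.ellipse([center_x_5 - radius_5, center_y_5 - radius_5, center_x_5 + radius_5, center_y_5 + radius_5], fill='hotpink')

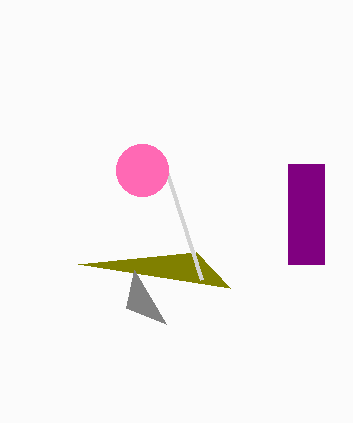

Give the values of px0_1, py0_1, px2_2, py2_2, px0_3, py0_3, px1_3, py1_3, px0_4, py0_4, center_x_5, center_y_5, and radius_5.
px0_1 = 78, py0_1 = 264, px2_2 = 126, py2_2 = 308, px0_3 = 288, py0_3 = 164, px1_3 = 324, py1_3 = 264, px0_4 = 202, py0_4 = 280, center_x_5 = 142, center_y_5 = 170, radius_5 = 26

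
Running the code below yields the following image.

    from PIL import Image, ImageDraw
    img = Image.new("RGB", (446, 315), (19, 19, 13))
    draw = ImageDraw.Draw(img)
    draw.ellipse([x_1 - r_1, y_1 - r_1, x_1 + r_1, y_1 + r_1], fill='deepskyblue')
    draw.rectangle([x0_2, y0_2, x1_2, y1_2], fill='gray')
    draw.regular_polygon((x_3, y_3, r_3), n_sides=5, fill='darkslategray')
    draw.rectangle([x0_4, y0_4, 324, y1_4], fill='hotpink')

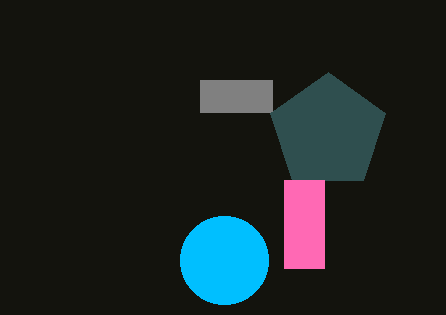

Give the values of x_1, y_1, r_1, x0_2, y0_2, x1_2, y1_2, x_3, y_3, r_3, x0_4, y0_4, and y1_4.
x_1 = 224; y_1 = 260; r_1 = 44; x0_2 = 200; y0_2 = 80; x1_2 = 272; y1_2 = 112; x_3 = 328; y_3 = 132; r_3 = 60; x0_4 = 284; y0_4 = 180; y1_4 = 268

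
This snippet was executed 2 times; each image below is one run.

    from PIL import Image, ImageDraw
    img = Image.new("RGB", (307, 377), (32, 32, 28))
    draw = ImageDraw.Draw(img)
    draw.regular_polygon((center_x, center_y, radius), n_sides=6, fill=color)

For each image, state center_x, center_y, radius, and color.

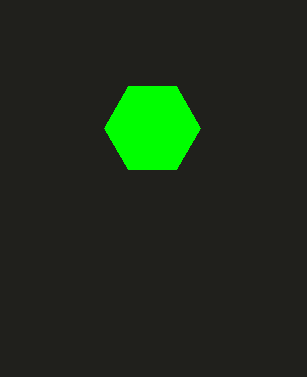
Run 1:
center_x = 152; center_y = 128; radius = 48; color = 'lime'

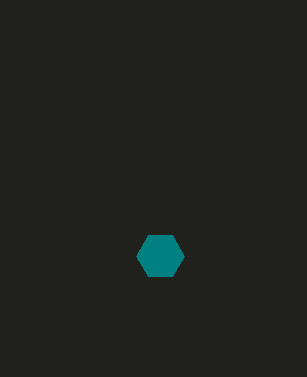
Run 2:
center_x = 160
center_y = 256
radius = 24
color = 'teal'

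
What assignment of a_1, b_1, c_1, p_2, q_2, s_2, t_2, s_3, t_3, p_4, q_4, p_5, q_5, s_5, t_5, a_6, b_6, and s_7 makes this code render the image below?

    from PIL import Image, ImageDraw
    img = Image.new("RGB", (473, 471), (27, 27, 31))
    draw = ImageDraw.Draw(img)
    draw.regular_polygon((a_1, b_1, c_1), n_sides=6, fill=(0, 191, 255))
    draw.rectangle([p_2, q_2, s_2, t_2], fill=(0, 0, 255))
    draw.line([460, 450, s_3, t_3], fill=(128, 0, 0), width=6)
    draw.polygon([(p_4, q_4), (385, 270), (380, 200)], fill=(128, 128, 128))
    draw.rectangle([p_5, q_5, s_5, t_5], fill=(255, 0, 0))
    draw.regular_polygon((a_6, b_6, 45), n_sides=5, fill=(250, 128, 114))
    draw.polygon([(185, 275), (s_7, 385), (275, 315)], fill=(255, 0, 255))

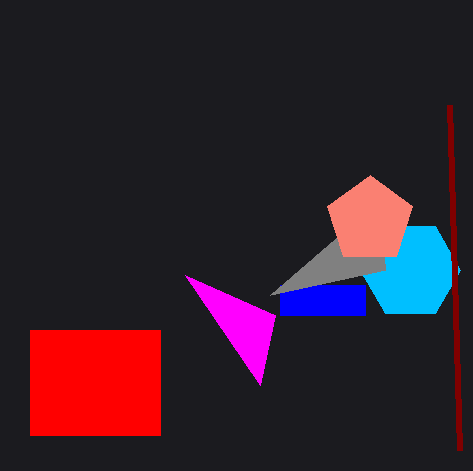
a_1 = 410; b_1 = 270; c_1 = 50; p_2 = 280; q_2 = 285; s_2 = 365; t_2 = 315; s_3 = 450; t_3 = 105; p_4 = 270; q_4 = 295; p_5 = 30; q_5 = 330; s_5 = 160; t_5 = 435; a_6 = 370; b_6 = 220; s_7 = 260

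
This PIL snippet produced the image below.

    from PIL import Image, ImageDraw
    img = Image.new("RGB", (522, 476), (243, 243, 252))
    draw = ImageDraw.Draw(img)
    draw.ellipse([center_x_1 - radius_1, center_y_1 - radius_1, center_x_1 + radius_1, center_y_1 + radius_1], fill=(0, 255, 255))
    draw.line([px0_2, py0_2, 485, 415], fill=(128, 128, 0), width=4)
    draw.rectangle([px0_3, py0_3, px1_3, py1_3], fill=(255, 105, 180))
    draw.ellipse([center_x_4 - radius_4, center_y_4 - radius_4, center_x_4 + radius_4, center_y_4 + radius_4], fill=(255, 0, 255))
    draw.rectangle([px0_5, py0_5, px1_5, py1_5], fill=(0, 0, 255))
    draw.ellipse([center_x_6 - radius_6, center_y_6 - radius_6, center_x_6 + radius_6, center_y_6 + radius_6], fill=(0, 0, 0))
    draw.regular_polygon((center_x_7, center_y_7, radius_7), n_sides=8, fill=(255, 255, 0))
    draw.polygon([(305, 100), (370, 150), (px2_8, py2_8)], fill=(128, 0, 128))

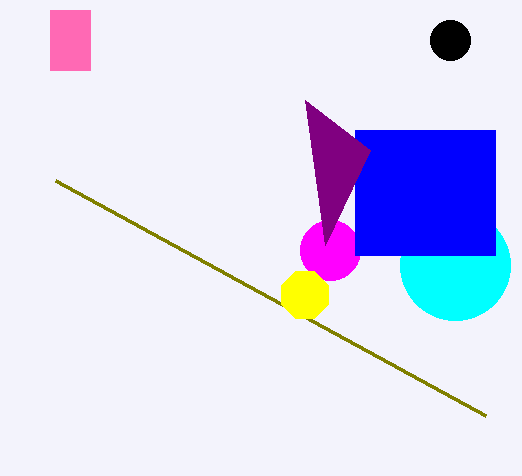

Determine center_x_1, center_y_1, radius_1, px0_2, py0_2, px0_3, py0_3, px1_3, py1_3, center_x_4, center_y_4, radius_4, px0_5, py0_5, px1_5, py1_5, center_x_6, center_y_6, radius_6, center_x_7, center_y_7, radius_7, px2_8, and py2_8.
center_x_1 = 455
center_y_1 = 265
radius_1 = 55
px0_2 = 55
py0_2 = 180
px0_3 = 50
py0_3 = 10
px1_3 = 90
py1_3 = 70
center_x_4 = 330
center_y_4 = 250
radius_4 = 30
px0_5 = 355
py0_5 = 130
px1_5 = 495
py1_5 = 255
center_x_6 = 450
center_y_6 = 40
radius_6 = 20
center_x_7 = 305
center_y_7 = 295
radius_7 = 25
px2_8 = 325
py2_8 = 245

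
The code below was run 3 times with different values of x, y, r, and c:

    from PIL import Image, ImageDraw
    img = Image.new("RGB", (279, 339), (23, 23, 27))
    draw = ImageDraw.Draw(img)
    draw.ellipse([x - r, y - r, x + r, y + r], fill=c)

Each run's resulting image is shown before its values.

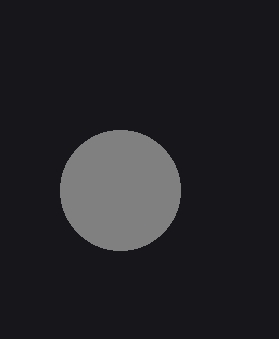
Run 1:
x = 120, y = 190, r = 60, c = 'gray'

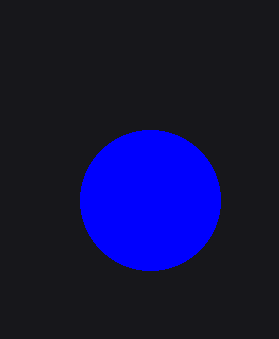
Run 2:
x = 150; y = 200; r = 70; c = 'blue'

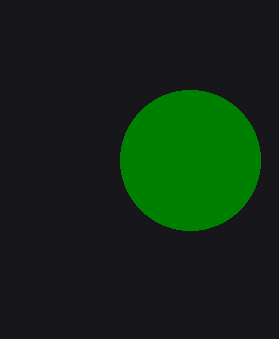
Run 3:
x = 190; y = 160; r = 70; c = 'green'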